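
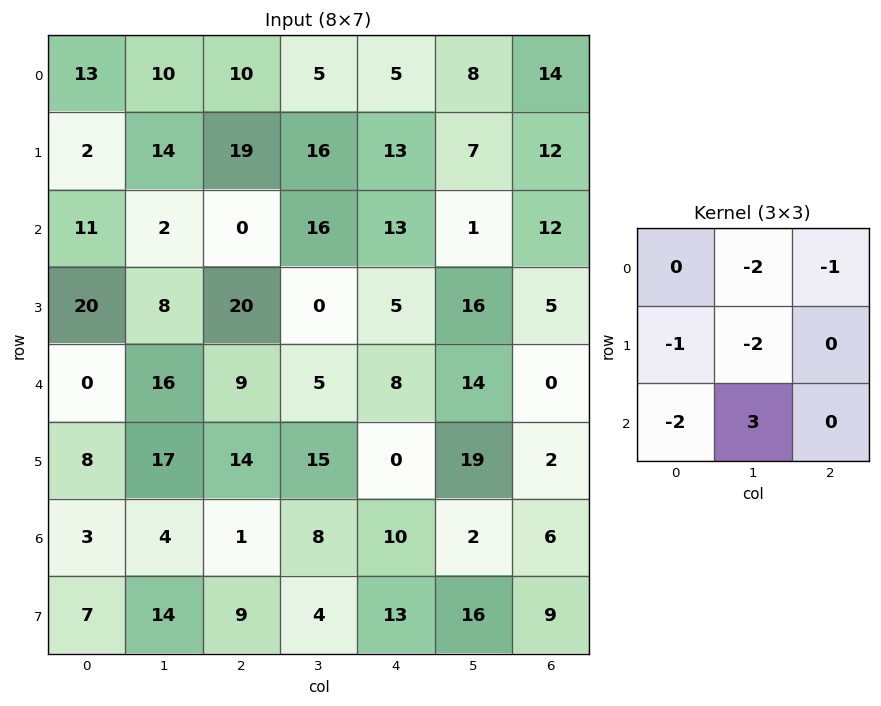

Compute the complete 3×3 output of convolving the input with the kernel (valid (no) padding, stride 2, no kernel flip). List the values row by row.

Output[0,0]: The receptive field on the input at this output position is [13 10 10 / 2 14 19 / 11 2 0]. Elementwise product with the kernel and sum: 10·-2 + 10·-1 + 2·-1 + 14·-2 + 11·-2 + 2·3.
Output[0,1]: The receptive field on the input at this output position is [10 5 5 / 19 16 13 / 0 16 13]. Elementwise product with the kernel and sum: 5·-2 + 5·-1 + 19·-1 + 16·-2 + 0·-2 + 16·3.

-76 -18 -80
8 -68 -25
-77 -40 -80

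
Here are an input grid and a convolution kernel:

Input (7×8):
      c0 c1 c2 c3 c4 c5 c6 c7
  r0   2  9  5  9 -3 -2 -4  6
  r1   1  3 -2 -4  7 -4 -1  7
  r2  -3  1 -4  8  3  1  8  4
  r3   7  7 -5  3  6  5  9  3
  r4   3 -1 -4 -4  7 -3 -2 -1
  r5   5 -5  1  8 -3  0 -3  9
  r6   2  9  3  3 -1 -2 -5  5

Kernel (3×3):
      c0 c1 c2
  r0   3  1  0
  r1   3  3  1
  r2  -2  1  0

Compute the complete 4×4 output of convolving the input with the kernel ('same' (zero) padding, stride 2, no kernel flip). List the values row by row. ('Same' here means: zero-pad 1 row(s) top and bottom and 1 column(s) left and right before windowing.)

16 43 31 -5
0 -13 29 17
20 8 2 5
20 25 25 -19

Output[0,0]: The receptive field on the zero-padded input at this output position is [0 0 0 / 0 2 9 / 0 1 3]. Elementwise product with the kernel and sum: 0·3 + 0·1 + 0·3 + 2·3 + 9·1 + 0·-2 + 1·1.
Output[0,1]: The receptive field on the zero-padded input at this output position is [0 0 0 / 9 5 9 / 3 -2 -4]. Elementwise product with the kernel and sum: 0·3 + 0·1 + 9·3 + 5·3 + 9·1 + 3·-2 + -2·1.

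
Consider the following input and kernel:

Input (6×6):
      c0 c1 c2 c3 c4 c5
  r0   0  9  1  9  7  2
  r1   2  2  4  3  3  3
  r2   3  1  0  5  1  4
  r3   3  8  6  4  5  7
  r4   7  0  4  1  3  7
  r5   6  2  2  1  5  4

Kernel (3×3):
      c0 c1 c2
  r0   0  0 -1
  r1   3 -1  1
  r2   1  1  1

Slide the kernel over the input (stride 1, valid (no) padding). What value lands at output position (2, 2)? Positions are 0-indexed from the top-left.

26

The receptive field on the input at this output position is [0 5 1 / 6 4 5 / 4 1 3]. Elementwise product with the kernel and sum: 1·-1 + 6·3 + 4·-1 + 5·1 + 4·1 + 1·1 + 3·1.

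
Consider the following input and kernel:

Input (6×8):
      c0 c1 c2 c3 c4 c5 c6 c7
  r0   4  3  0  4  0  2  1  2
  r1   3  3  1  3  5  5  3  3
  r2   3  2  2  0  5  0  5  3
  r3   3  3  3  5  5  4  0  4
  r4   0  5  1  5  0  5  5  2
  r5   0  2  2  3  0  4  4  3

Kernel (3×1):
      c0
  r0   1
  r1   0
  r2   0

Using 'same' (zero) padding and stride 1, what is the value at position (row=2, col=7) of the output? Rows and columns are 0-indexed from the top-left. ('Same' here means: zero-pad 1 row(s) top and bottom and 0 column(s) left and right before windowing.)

3

The receptive field on the zero-padded input at this output position is [3 / 3 / 4]. Elementwise product with the kernel and sum: 3·1.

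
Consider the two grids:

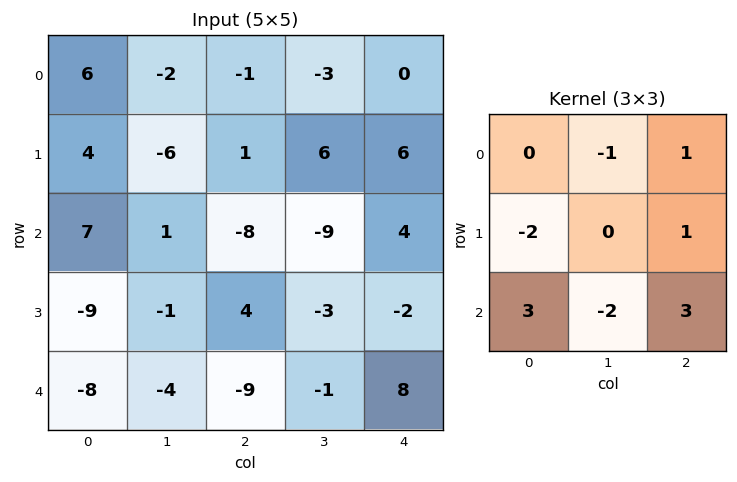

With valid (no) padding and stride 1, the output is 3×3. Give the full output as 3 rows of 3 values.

-11 8 13
-28 -26 32
-30 1 2

Output[0,0]: The receptive field on the input at this output position is [6 -2 -1 / 4 -6 1 / 7 1 -8]. Elementwise product with the kernel and sum: -2·-1 + -1·1 + 4·-2 + 1·1 + 7·3 + 1·-2 + -8·3.
Output[0,1]: The receptive field on the input at this output position is [-2 -1 -3 / -6 1 6 / 1 -8 -9]. Elementwise product with the kernel and sum: -1·-1 + -3·1 + -6·-2 + 6·1 + 1·3 + -8·-2 + -9·3.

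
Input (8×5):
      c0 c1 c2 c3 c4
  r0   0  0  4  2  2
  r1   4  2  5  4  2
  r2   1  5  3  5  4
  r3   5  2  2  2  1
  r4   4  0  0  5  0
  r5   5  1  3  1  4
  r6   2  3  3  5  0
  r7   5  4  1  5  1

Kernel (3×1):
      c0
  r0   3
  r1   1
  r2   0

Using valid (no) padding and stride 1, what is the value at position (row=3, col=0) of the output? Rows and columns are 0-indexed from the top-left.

The receptive field on the input at this output position is [5 / 4 / 5]. Elementwise product with the kernel and sum: 5·3 + 4·1.

19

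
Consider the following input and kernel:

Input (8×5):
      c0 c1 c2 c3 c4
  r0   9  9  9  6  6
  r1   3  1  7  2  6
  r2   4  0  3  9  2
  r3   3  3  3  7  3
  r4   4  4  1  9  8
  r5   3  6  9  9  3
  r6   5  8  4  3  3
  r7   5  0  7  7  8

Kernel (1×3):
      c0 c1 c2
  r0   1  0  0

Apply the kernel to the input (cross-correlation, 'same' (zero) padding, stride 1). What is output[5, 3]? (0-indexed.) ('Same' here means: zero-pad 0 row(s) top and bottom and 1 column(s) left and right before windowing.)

9

The receptive field on the zero-padded input at this output position is [9 9 3]. Elementwise product with the kernel and sum: 9·1.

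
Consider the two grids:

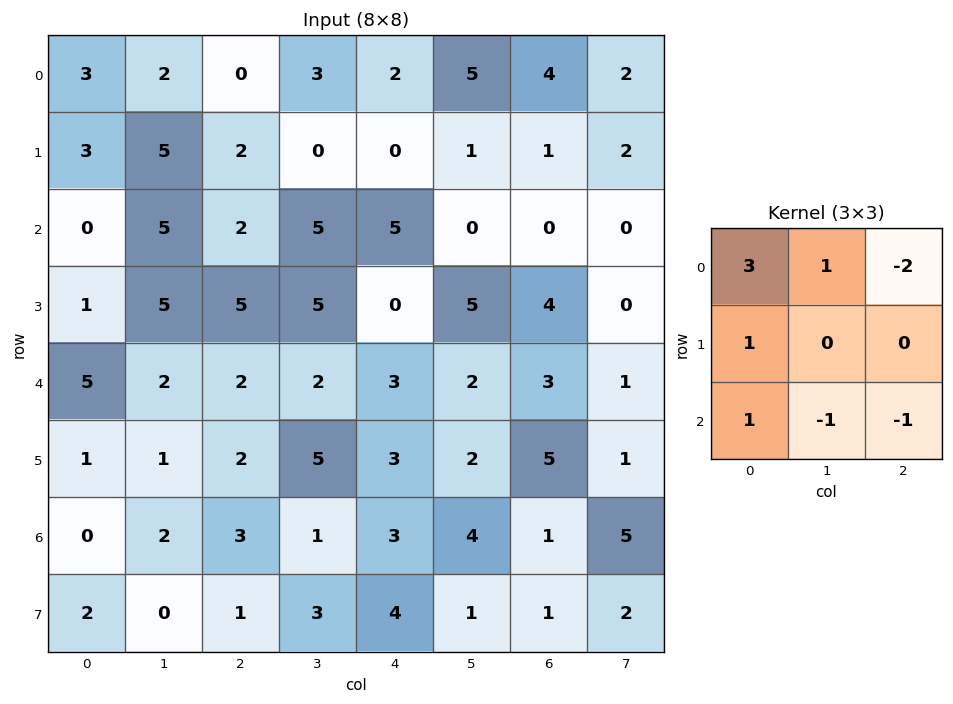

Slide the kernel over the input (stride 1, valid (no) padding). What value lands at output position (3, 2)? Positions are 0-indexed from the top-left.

16

The receptive field on the input at this output position is [5 5 0 / 2 2 3 / 2 5 3]. Elementwise product with the kernel and sum: 5·3 + 5·1 + 0·-2 + 2·1 + 2·1 + 5·-1 + 3·-1.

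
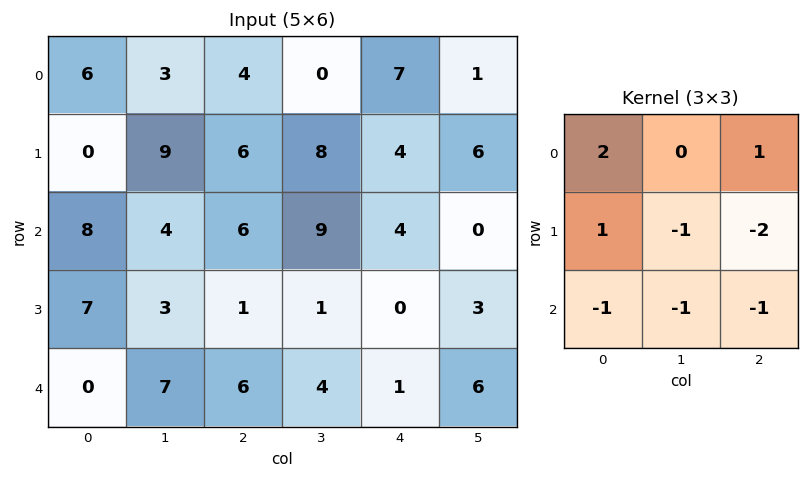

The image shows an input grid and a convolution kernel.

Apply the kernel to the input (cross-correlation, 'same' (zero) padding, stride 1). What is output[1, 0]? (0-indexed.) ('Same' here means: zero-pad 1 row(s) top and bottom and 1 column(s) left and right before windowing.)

The receptive field on the zero-padded input at this output position is [0 6 3 / 0 0 9 / 0 8 4]. Elementwise product with the kernel and sum: 0·2 + 3·1 + 0·1 + 0·-1 + 9·-2 + 0·-1 + 8·-1 + 4·-1.

-27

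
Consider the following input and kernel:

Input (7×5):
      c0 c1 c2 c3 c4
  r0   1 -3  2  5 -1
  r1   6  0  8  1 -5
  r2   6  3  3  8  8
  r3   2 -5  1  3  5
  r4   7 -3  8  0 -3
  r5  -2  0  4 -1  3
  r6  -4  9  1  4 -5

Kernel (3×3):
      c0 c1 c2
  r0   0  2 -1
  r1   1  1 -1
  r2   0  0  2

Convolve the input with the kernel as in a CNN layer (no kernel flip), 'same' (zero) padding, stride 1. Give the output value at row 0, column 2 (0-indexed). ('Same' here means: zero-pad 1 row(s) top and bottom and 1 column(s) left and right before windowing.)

The receptive field on the zero-padded input at this output position is [0 0 0 / -3 2 5 / 0 8 1]. Elementwise product with the kernel and sum: 0·2 + 0·-1 + -3·1 + 2·1 + 5·-1 + 1·2.

-4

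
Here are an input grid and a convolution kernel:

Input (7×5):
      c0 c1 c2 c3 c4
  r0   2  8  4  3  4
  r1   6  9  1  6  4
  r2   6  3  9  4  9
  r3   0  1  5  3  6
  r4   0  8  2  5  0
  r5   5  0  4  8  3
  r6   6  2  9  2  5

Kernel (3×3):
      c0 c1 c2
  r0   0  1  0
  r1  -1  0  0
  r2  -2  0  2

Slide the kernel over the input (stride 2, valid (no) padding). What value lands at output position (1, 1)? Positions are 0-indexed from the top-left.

The receptive field on the input at this output position is [9 4 9 / 5 3 6 / 2 5 0]. Elementwise product with the kernel and sum: 4·1 + 5·-1 + 2·-2 + 0·2.

-5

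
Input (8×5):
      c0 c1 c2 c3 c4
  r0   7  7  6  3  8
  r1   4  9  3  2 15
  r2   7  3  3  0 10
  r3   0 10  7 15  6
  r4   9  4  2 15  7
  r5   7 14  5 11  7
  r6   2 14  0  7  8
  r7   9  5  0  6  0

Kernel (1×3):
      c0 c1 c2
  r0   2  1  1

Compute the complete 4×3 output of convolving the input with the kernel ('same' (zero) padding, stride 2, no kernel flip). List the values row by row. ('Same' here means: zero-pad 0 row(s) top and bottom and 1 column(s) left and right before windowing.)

14 23 14
10 9 10
13 25 37
16 35 22

Output[0,0]: The receptive field on the zero-padded input at this output position is [0 7 7]. Elementwise product with the kernel and sum: 0·2 + 7·1 + 7·1.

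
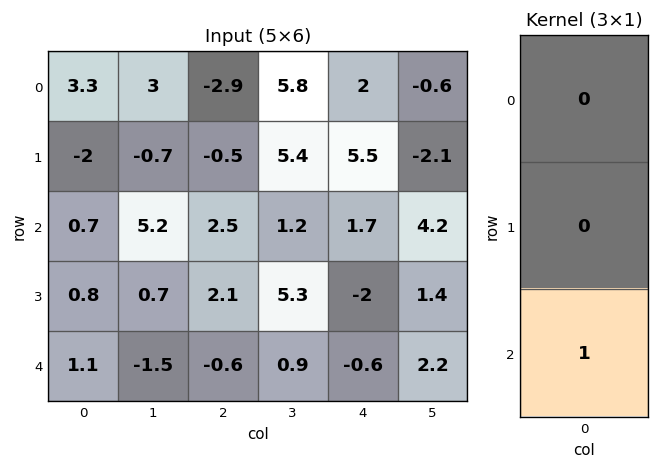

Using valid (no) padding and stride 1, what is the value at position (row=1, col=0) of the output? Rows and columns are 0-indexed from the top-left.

The receptive field on the input at this output position is [-2 / 0.7 / 0.8]. Elementwise product with the kernel and sum: 0.8·1.

0.8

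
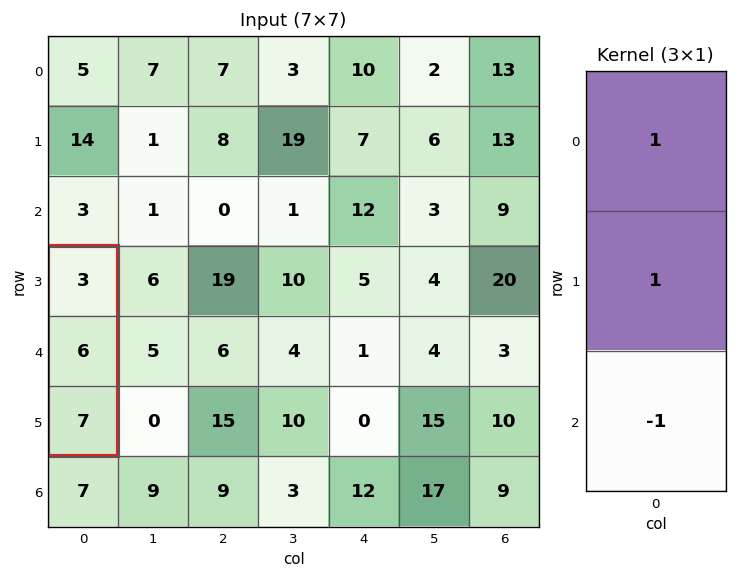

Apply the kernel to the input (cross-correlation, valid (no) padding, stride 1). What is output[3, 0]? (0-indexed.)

The receptive field on the input at this output position is [3 / 6 / 7]. Elementwise product with the kernel and sum: 3·1 + 6·1 + 7·-1.

2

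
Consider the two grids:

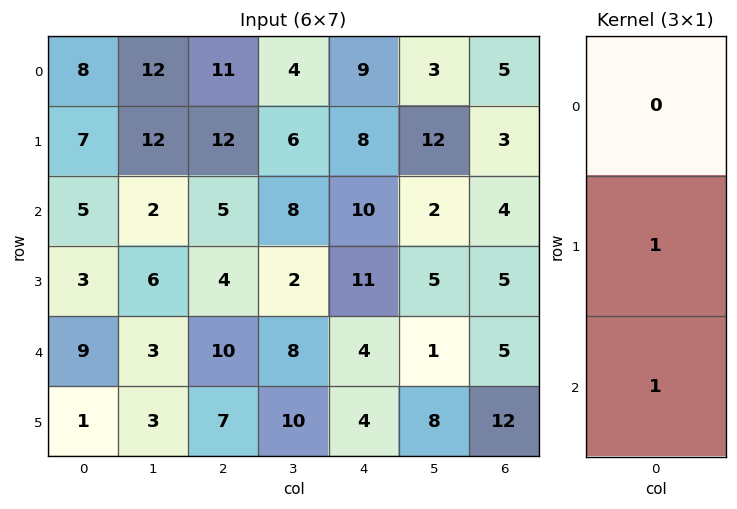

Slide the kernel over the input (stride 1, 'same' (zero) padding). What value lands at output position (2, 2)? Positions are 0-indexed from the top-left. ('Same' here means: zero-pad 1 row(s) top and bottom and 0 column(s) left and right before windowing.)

The receptive field on the zero-padded input at this output position is [12 / 5 / 4]. Elementwise product with the kernel and sum: 5·1 + 4·1.

9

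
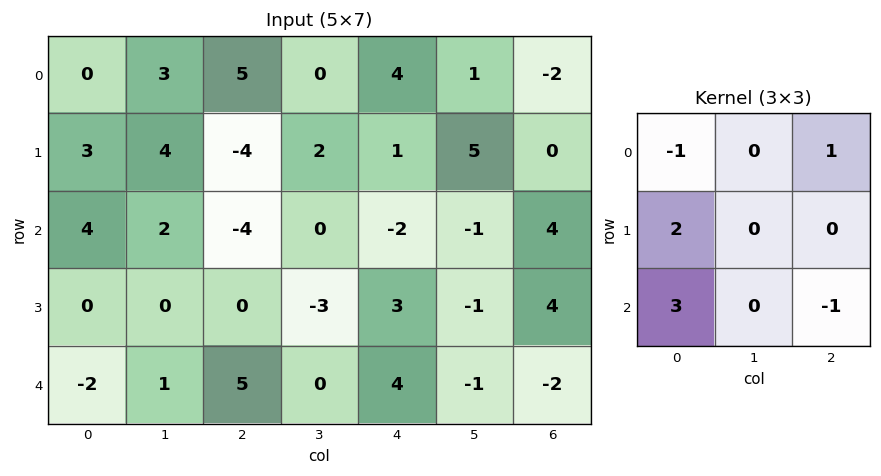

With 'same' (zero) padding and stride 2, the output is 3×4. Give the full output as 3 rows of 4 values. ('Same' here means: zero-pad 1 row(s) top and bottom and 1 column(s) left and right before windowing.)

Output[0,0]: The receptive field on the zero-padded input at this output position is [0 0 0 / 0 0 3 / 0 3 4]. Elementwise product with the kernel and sum: 0·-1 + 0·1 + 0·2 + 0·3 + 4·-1.
Output[0,1]: The receptive field on the zero-padded input at this output position is [0 0 0 / 3 5 0 / 4 -4 2]. Elementwise product with the kernel and sum: 0·-1 + 0·1 + 3·2 + 4·3 + 2·-1.

-4 16 1 17
4 5 -5 -10
0 -1 2 -1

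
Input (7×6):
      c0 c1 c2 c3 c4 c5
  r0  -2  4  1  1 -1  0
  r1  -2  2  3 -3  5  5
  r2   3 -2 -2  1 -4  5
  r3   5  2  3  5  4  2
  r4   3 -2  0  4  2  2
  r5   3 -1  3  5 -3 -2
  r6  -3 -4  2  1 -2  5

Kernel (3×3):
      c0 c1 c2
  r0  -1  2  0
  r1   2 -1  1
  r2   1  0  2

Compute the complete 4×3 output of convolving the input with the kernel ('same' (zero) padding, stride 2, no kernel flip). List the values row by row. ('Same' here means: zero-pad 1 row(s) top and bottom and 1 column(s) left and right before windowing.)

10 4 10
-5 15 33
3 13 12
5 -2 -2

Output[0,0]: The receptive field on the zero-padded input at this output position is [0 0 0 / 0 -2 4 / 0 -2 2]. Elementwise product with the kernel and sum: 0·-1 + 0·2 + 0·2 + -2·-1 + 4·1 + 0·1 + 2·2.
Output[0,1]: The receptive field on the zero-padded input at this output position is [0 0 0 / 4 1 1 / 2 3 -3]. Elementwise product with the kernel and sum: 0·-1 + 0·2 + 4·2 + 1·-1 + 1·1 + 2·1 + -3·2.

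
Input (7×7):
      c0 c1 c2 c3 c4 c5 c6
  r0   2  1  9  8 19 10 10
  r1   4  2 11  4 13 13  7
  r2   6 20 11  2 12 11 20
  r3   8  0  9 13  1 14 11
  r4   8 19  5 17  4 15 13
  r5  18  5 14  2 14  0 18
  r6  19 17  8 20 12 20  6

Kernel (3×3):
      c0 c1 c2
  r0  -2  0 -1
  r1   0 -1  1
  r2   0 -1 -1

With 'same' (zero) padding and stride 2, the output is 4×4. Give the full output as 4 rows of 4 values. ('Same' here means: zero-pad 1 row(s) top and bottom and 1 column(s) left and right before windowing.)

Output[0,0]: The receptive field on the zero-padded input at this output position is [0 0 0 / 0 2 1 / 0 4 2]. Elementwise product with the kernel and sum: 0·-2 + 0·-1 + 2·-1 + 1·1 + 4·-1 + 2·-1.
Output[0,1]: The receptive field on the zero-padded input at this output position is [0 0 0 / 1 9 8 / 2 11 4]. Elementwise product with the kernel and sum: 0·-2 + 0·-1 + 9·-1 + 8·1 + 11·-1 + 4·-1.

-7 -16 -35 -17
4 -39 -37 -57
-12 -17 -43 -59
-7 0 4 -6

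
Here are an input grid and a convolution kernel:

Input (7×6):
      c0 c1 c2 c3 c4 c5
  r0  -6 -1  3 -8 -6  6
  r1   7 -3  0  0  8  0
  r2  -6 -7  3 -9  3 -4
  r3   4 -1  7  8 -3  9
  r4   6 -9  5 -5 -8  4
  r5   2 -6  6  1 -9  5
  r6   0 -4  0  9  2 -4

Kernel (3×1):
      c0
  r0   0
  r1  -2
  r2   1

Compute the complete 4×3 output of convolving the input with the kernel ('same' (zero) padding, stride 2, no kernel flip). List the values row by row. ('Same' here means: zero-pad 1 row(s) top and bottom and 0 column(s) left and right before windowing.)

Output[0,0]: The receptive field on the zero-padded input at this output position is [0 / -6 / 7]. Elementwise product with the kernel and sum: -6·-2 + 7·1.
Output[0,1]: The receptive field on the zero-padded input at this output position is [0 / 3 / 0]. Elementwise product with the kernel and sum: 3·-2 + 0·1.

19 -6 20
16 1 -9
-10 -4 7
0 0 -4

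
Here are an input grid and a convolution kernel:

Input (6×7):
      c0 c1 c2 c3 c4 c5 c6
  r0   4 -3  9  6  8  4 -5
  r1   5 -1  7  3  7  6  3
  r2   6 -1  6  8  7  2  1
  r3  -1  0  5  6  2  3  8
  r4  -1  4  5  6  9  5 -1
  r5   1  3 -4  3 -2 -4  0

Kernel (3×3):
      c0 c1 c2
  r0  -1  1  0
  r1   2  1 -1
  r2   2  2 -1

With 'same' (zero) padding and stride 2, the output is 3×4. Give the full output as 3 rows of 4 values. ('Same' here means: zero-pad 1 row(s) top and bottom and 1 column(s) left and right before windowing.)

18 6 30 21
10 8 38 24
-7 7 18 6

Output[0,0]: The receptive field on the zero-padded input at this output position is [0 0 0 / 0 4 -3 / 0 5 -1]. Elementwise product with the kernel and sum: 0·-1 + 0·1 + 0·2 + 4·1 + -3·-1 + 0·2 + 5·2 + -1·-1.
Output[0,1]: The receptive field on the zero-padded input at this output position is [0 0 0 / -3 9 6 / -1 7 3]. Elementwise product with the kernel and sum: 0·-1 + 0·1 + -3·2 + 9·1 + 6·-1 + -1·2 + 7·2 + 3·-1.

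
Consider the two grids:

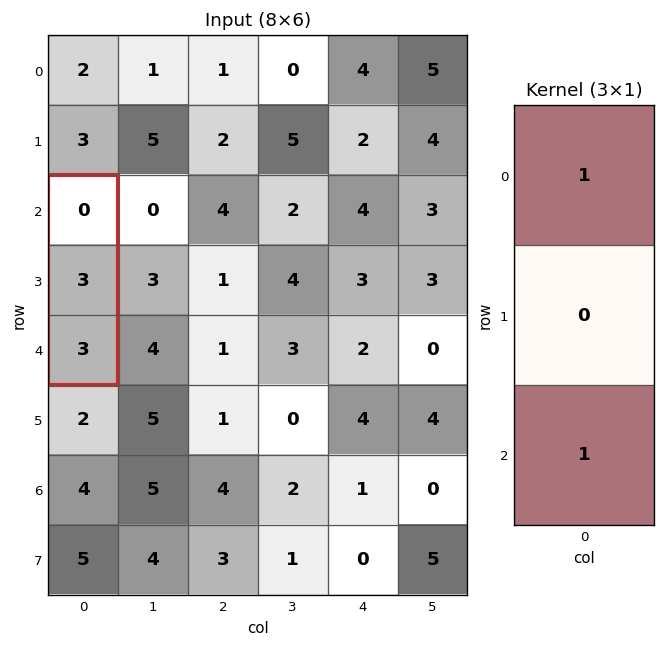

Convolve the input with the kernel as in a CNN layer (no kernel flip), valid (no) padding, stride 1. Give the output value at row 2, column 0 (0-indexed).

The receptive field on the input at this output position is [0 / 3 / 3]. Elementwise product with the kernel and sum: 0·1 + 3·1.

3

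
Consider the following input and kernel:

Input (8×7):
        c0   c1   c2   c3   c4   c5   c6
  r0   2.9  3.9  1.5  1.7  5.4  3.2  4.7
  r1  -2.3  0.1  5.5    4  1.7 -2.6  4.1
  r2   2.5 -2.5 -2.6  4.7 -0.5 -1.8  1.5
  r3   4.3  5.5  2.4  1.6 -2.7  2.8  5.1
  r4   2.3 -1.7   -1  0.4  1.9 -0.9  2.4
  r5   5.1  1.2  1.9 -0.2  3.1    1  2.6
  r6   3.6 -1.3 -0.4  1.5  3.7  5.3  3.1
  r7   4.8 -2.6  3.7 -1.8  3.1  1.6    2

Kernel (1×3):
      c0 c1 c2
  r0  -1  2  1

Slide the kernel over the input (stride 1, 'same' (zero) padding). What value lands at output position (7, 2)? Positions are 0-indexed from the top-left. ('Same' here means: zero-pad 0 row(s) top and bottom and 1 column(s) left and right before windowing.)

The receptive field on the zero-padded input at this output position is [-2.6 3.7 -1.8]. Elementwise product with the kernel and sum: -2.6·-1 + 3.7·2 + -1.8·1.

8.2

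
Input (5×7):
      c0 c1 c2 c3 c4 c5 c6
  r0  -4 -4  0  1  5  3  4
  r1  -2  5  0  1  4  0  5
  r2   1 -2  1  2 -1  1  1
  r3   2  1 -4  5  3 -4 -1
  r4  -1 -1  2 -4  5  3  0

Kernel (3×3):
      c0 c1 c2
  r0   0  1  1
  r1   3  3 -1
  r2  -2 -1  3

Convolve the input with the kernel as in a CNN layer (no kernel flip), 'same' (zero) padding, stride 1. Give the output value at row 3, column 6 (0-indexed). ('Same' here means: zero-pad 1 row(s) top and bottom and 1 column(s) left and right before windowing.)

-20

The receptive field on the zero-padded input at this output position is [1 1 0 / -4 -1 0 / 3 0 0]. Elementwise product with the kernel and sum: 1·1 + 0·1 + -4·3 + -1·3 + 0·-1 + 3·-2 + 0·-1 + 0·3.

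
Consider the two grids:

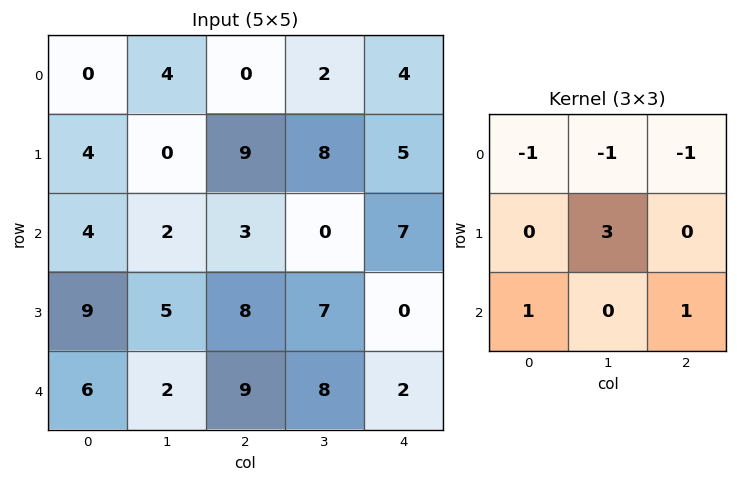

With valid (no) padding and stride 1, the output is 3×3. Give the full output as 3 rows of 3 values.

Output[0,0]: The receptive field on the input at this output position is [0 4 0 / 4 0 9 / 4 2 3]. Elementwise product with the kernel and sum: 0·-1 + 4·-1 + 0·-1 + 0·3 + 4·1 + 3·1.
Output[0,1]: The receptive field on the input at this output position is [4 0 2 / 0 9 8 / 2 3 0]. Elementwise product with the kernel and sum: 4·-1 + 0·-1 + 2·-1 + 9·3 + 2·1 + 0·1.

3 23 28
10 4 -14
21 29 22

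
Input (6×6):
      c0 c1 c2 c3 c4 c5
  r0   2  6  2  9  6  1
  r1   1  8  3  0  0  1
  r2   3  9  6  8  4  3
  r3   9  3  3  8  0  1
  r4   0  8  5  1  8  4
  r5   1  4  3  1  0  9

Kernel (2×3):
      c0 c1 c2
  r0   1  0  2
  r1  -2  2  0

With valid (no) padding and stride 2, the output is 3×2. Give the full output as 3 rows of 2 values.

20 8
3 24
16 17

Output[0,0]: The receptive field on the input at this output position is [2 6 2 / 1 8 3]. Elementwise product with the kernel and sum: 2·1 + 2·2 + 1·-2 + 8·2.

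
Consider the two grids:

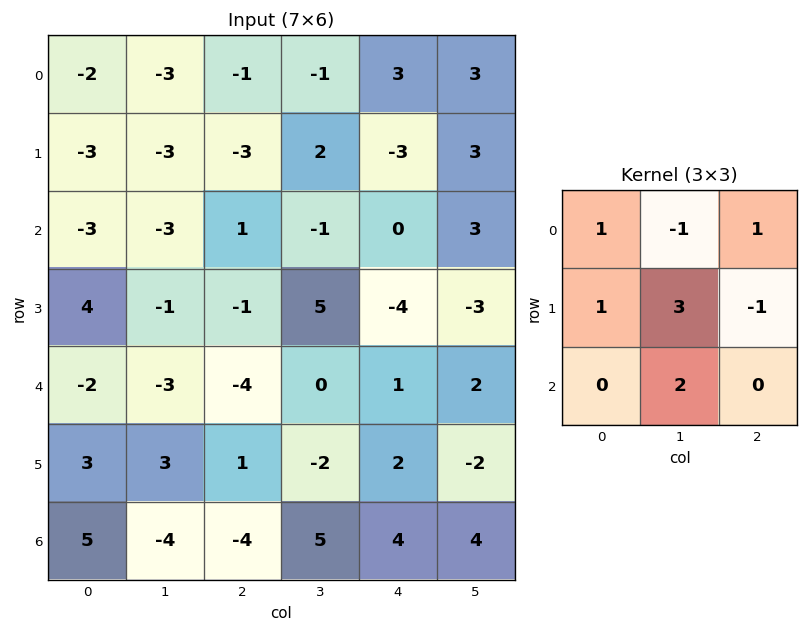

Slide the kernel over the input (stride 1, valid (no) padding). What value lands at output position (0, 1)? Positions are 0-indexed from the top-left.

-15

The receptive field on the input at this output position is [-3 -1 -1 / -3 -3 2 / -3 1 -1]. Elementwise product with the kernel and sum: -3·1 + -1·-1 + -1·1 + -3·1 + -3·3 + 2·-1 + 1·2.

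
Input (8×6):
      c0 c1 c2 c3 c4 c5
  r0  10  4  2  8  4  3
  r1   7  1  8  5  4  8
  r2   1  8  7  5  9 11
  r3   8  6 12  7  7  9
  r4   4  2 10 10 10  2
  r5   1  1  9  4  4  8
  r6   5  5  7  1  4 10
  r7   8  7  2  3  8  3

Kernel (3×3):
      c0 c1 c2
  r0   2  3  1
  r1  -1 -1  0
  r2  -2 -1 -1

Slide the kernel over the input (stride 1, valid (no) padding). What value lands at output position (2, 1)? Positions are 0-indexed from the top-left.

0

The receptive field on the input at this output position is [8 7 5 / 6 12 7 / 2 10 10]. Elementwise product with the kernel and sum: 8·2 + 7·3 + 5·1 + 6·-1 + 12·-1 + 2·-2 + 10·-1 + 10·-1.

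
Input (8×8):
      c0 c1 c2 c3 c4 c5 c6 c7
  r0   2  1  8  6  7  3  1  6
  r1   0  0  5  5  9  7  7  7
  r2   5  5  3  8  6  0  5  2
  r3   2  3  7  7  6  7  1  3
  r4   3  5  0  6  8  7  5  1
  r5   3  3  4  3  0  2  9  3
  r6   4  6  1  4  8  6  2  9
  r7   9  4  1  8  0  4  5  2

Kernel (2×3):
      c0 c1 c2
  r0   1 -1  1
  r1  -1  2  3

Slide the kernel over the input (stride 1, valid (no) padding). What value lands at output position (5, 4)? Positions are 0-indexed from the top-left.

The receptive field on the input at this output position is [0 2 9 / 8 6 2]. Elementwise product with the kernel and sum: 0·1 + 2·-1 + 9·1 + 8·-1 + 6·2 + 2·3.

17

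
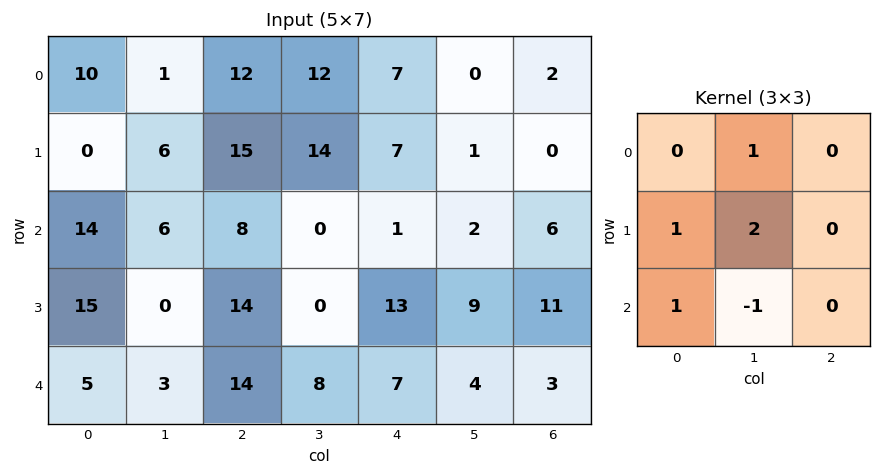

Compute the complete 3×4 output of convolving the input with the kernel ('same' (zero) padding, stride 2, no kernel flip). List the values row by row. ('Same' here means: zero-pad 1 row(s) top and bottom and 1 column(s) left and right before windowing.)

20 16 33 5
13 23 -4 12
25 45 35 21

Output[0,0]: The receptive field on the zero-padded input at this output position is [0 0 0 / 0 10 1 / 0 0 6]. Elementwise product with the kernel and sum: 0·1 + 0·1 + 10·2 + 0·1 + 0·-1.
Output[0,1]: The receptive field on the zero-padded input at this output position is [0 0 0 / 1 12 12 / 6 15 14]. Elementwise product with the kernel and sum: 0·1 + 1·1 + 12·2 + 6·1 + 15·-1.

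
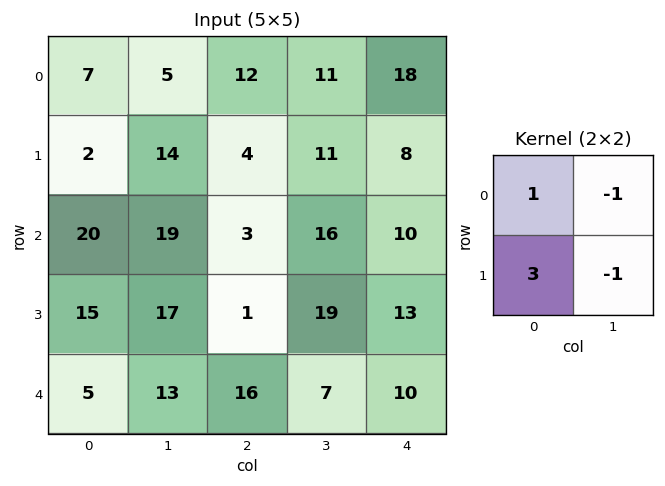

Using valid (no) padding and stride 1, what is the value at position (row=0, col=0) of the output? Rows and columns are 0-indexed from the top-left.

The receptive field on the input at this output position is [7 5 / 2 14]. Elementwise product with the kernel and sum: 7·1 + 5·-1 + 2·3 + 14·-1.

-6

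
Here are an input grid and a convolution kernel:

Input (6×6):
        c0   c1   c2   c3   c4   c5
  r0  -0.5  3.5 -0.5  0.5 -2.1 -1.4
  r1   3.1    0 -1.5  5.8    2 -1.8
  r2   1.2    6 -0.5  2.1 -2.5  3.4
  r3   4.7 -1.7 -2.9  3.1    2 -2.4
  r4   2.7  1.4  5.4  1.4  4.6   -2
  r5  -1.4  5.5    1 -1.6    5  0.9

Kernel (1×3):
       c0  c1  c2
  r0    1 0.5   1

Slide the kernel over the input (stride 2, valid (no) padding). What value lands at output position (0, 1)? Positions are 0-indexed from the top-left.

-2.35

The receptive field on the input at this output position is [-0.5 0.5 -2.1]. Elementwise product with the kernel and sum: -0.5·1 + 0.5·0.5 + -2.1·1.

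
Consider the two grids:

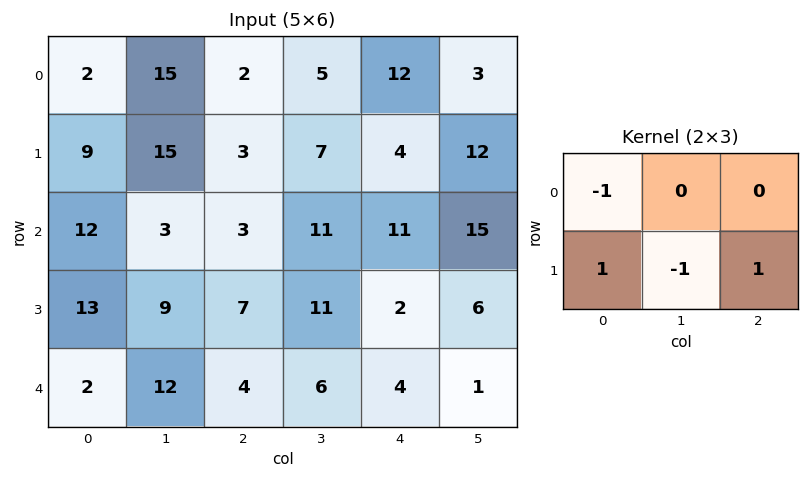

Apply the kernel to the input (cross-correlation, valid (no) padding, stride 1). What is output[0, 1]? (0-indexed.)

The receptive field on the input at this output position is [15 2 5 / 15 3 7]. Elementwise product with the kernel and sum: 15·-1 + 15·1 + 3·-1 + 7·1.

4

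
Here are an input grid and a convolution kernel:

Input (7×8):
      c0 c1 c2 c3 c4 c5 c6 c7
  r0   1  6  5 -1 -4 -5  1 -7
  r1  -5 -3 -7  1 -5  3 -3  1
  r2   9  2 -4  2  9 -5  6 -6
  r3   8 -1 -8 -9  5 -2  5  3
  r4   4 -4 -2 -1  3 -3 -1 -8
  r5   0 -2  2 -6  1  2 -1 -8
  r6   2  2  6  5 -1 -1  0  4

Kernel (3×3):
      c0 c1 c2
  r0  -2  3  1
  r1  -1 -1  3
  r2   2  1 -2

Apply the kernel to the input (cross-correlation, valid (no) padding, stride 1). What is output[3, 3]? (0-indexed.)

5

The receptive field on the input at this output position is [-9 5 -2 / -1 3 -3 / -6 1 2]. Elementwise product with the kernel and sum: -9·-2 + 5·3 + -2·1 + -1·-1 + 3·-1 + -3·3 + -6·2 + 1·1 + 2·-2.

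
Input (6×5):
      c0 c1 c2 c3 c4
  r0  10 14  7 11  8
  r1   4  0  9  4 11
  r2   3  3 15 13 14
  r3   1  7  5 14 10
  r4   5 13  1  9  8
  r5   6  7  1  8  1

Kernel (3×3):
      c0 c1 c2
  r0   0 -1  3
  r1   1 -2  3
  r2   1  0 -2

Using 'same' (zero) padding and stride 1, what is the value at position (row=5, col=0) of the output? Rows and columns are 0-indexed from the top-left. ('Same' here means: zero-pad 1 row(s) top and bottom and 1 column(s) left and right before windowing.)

43

The receptive field on the zero-padded input at this output position is [0 5 13 / 0 6 7 / 0 0 0]. Elementwise product with the kernel and sum: 5·-1 + 13·3 + 0·1 + 6·-2 + 7·3 + 0·1 + 0·-2.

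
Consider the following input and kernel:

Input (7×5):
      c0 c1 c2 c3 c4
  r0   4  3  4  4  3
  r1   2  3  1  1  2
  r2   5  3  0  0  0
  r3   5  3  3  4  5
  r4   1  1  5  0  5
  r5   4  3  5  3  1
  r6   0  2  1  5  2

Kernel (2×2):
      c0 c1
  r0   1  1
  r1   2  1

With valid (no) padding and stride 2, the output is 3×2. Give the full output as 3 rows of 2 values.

Output[0,0]: The receptive field on the input at this output position is [4 3 / 2 3]. Elementwise product with the kernel and sum: 4·1 + 3·1 + 2·2 + 3·1.
Output[0,1]: The receptive field on the input at this output position is [4 4 / 1 1]. Elementwise product with the kernel and sum: 4·1 + 4·1 + 1·2 + 1·1.

14 11
21 10
13 18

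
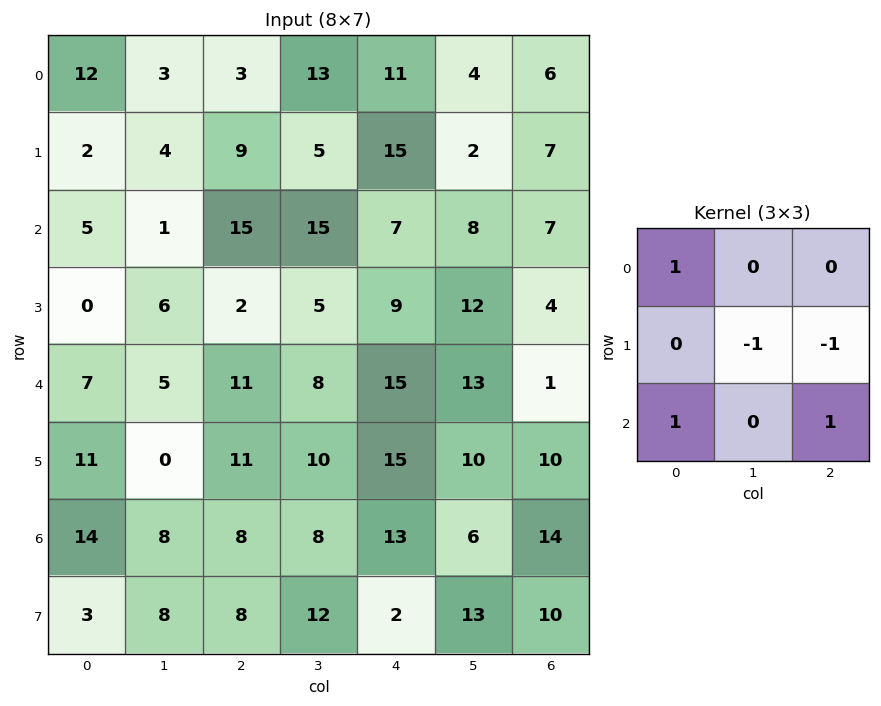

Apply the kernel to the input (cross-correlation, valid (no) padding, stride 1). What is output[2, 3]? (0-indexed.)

The receptive field on the input at this output position is [15 7 8 / 5 9 12 / 8 15 13]. Elementwise product with the kernel and sum: 15·1 + 9·-1 + 12·-1 + 8·1 + 13·1.

15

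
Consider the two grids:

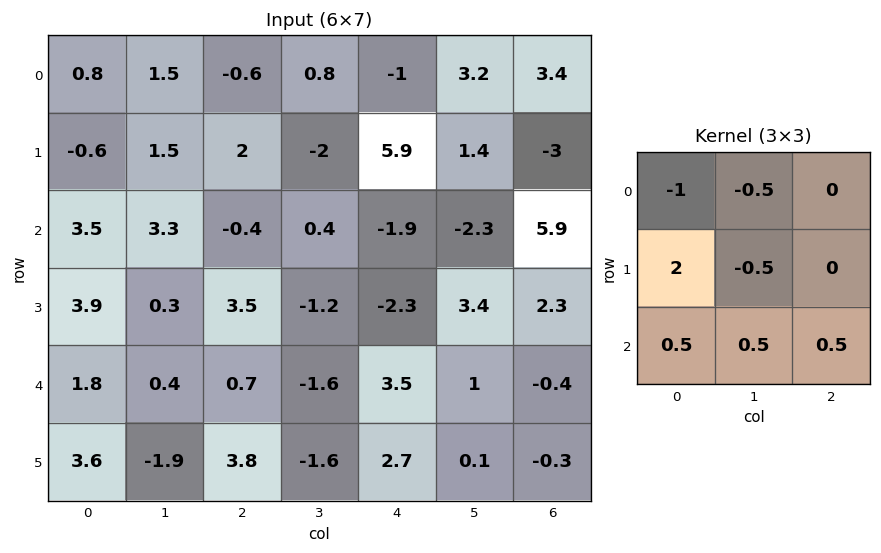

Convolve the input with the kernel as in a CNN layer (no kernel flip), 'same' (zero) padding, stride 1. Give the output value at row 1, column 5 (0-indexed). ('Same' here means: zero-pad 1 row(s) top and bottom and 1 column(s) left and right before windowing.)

The receptive field on the zero-padded input at this output position is [-1 3.2 3.4 / 5.9 1.4 -3 / -1.9 -2.3 5.9]. Elementwise product with the kernel and sum: -1·-1 + 3.2·-0.5 + 5.9·2 + 1.4·-0.5 + -1.9·0.5 + -2.3·0.5 + 5.9·0.5.

11.35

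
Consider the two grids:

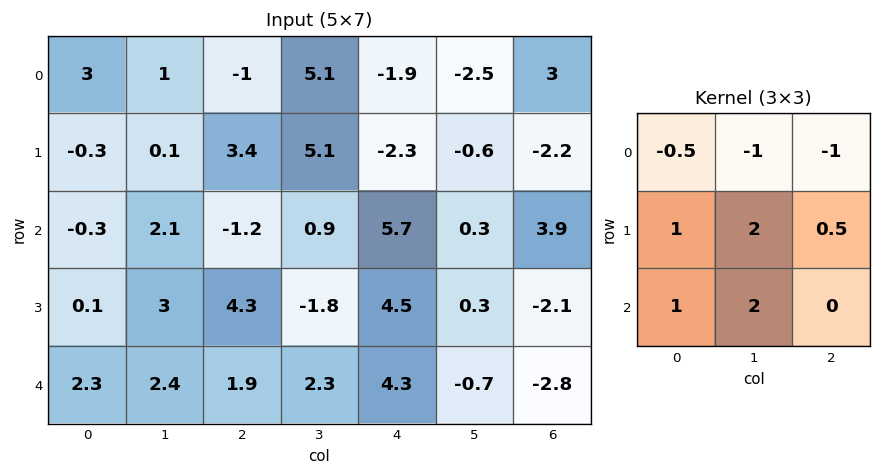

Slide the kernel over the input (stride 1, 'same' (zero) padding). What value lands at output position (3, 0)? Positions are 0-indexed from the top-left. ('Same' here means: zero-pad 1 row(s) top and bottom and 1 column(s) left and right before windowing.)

The receptive field on the zero-padded input at this output position is [0 -0.3 2.1 / 0 0.1 3 / 0 2.3 2.4]. Elementwise product with the kernel and sum: 0·-0.5 + -0.3·-1 + 2.1·-1 + 0·1 + 0.1·2 + 3·0.5 + 0·1 + 2.3·2.

4.5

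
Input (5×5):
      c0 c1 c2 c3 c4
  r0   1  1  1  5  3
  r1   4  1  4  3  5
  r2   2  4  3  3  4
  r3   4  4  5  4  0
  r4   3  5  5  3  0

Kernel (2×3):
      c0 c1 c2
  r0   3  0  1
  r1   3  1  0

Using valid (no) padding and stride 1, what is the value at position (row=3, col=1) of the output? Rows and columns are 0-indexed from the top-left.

36

The receptive field on the input at this output position is [4 5 4 / 5 5 3]. Elementwise product with the kernel and sum: 4·3 + 4·1 + 5·3 + 5·1.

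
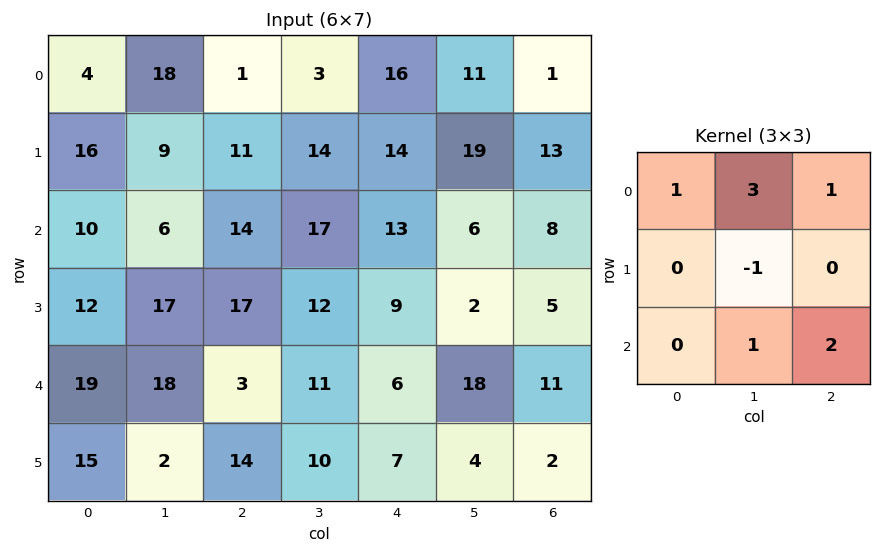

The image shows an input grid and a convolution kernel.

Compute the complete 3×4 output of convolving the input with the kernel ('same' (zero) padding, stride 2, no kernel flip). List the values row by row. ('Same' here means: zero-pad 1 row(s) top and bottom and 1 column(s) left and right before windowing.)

30 38 36 12
93 83 75 55
53 111 50 8

Output[0,0]: The receptive field on the zero-padded input at this output position is [0 0 0 / 0 4 18 / 0 16 9]. Elementwise product with the kernel and sum: 0·1 + 0·3 + 0·1 + 4·-1 + 16·1 + 9·2.
Output[0,1]: The receptive field on the zero-padded input at this output position is [0 0 0 / 18 1 3 / 9 11 14]. Elementwise product with the kernel and sum: 0·1 + 0·3 + 0·1 + 1·-1 + 11·1 + 14·2.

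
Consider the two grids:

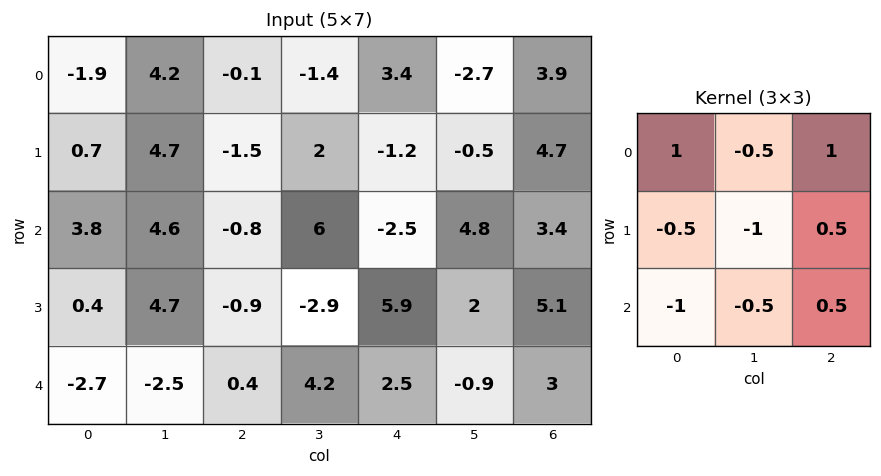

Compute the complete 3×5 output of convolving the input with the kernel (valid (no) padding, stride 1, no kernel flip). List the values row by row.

-16.4 1.8 -1.3 -8.2 13.9
-13.25 3.25 -5.25 4.95 -2.45
-0.5 12.5 -1.25 2.7 -4.45

Output[0,0]: The receptive field on the input at this output position is [-1.9 4.2 -0.1 / 0.7 4.7 -1.5 / 3.8 4.6 -0.8]. Elementwise product with the kernel and sum: -1.9·1 + 4.2·-0.5 + -0.1·1 + 0.7·-0.5 + 4.7·-1 + -1.5·0.5 + 3.8·-1 + 4.6·-0.5 + -0.8·0.5.
Output[0,1]: The receptive field on the input at this output position is [4.2 -0.1 -1.4 / 4.7 -1.5 2 / 4.6 -0.8 6]. Elementwise product with the kernel and sum: 4.2·1 + -0.1·-0.5 + -1.4·1 + 4.7·-0.5 + -1.5·-1 + 2·0.5 + 4.6·-1 + -0.8·-0.5 + 6·0.5.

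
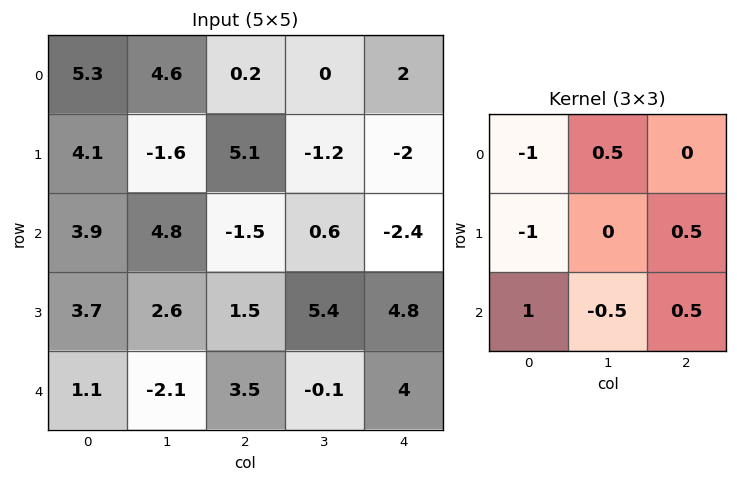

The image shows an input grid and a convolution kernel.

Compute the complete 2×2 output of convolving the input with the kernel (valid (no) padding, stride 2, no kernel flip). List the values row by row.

-3.8 -9.3
-0.55 8.25

Output[0,0]: The receptive field on the input at this output position is [5.3 4.6 0.2 / 4.1 -1.6 5.1 / 3.9 4.8 -1.5]. Elementwise product with the kernel and sum: 5.3·-1 + 4.6·0.5 + 4.1·-1 + 5.1·0.5 + 3.9·1 + 4.8·-0.5 + -1.5·0.5.
Output[0,1]: The receptive field on the input at this output position is [0.2 0 2 / 5.1 -1.2 -2 / -1.5 0.6 -2.4]. Elementwise product with the kernel and sum: 0.2·-1 + 0·0.5 + 5.1·-1 + -2·0.5 + -1.5·1 + 0.6·-0.5 + -2.4·0.5.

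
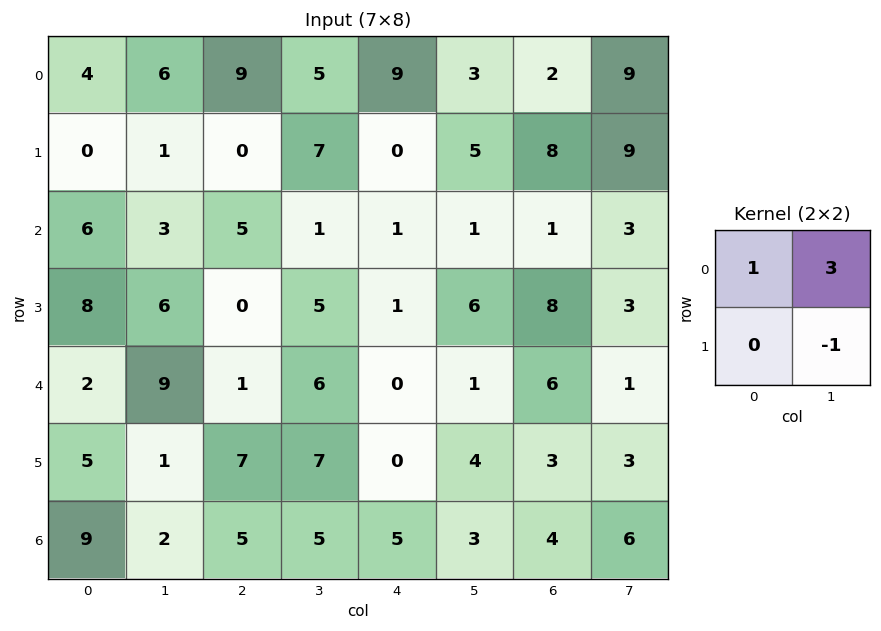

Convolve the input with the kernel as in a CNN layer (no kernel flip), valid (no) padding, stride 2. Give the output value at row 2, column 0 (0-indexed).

The receptive field on the input at this output position is [2 9 / 5 1]. Elementwise product with the kernel and sum: 2·1 + 9·3 + 1·-1.

28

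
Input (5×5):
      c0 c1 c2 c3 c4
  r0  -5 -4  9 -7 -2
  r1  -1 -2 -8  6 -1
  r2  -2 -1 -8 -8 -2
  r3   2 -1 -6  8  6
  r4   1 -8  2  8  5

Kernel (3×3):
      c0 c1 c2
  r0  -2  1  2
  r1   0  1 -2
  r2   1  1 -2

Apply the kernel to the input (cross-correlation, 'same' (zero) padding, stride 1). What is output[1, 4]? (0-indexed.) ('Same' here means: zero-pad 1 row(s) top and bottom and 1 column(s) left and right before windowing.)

1

The receptive field on the zero-padded input at this output position is [-7 -2 0 / 6 -1 0 / -8 -2 0]. Elementwise product with the kernel and sum: -7·-2 + -2·1 + 0·2 + -1·1 + 0·-2 + -8·1 + -2·1 + 0·-2.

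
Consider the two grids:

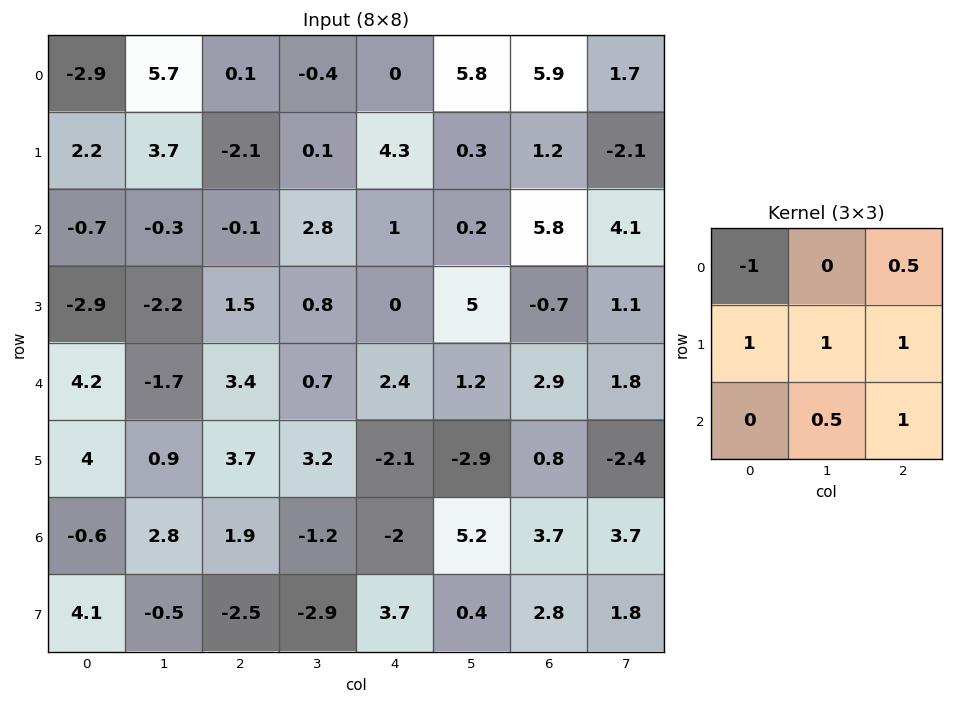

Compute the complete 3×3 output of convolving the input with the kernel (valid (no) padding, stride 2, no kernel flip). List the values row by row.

Output[0,0]: The receptive field on the input at this output position is [-2.9 5.7 0.1 / 2.2 3.7 -2.1 / -0.7 -0.3 -0.1]. Elementwise product with the kernel and sum: -2.9·-1 + 0.1·0.5 + 2.2·1 + 3.7·1 + -2.1·1 + -0.3·0.5 + -0.1·1.

6.5 4.6 14.65
-0.4 5.65 9.7
9.4 0 1.15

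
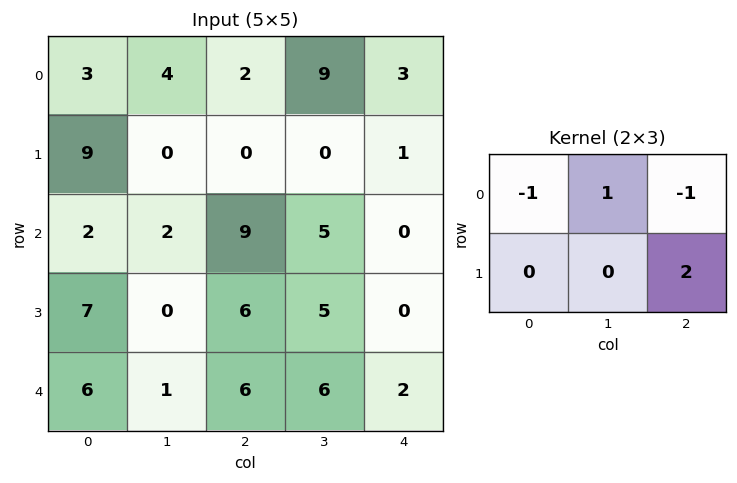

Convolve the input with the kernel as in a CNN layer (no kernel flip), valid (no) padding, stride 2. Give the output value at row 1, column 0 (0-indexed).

3

The receptive field on the input at this output position is [2 2 9 / 7 0 6]. Elementwise product with the kernel and sum: 2·-1 + 2·1 + 9·-1 + 6·2.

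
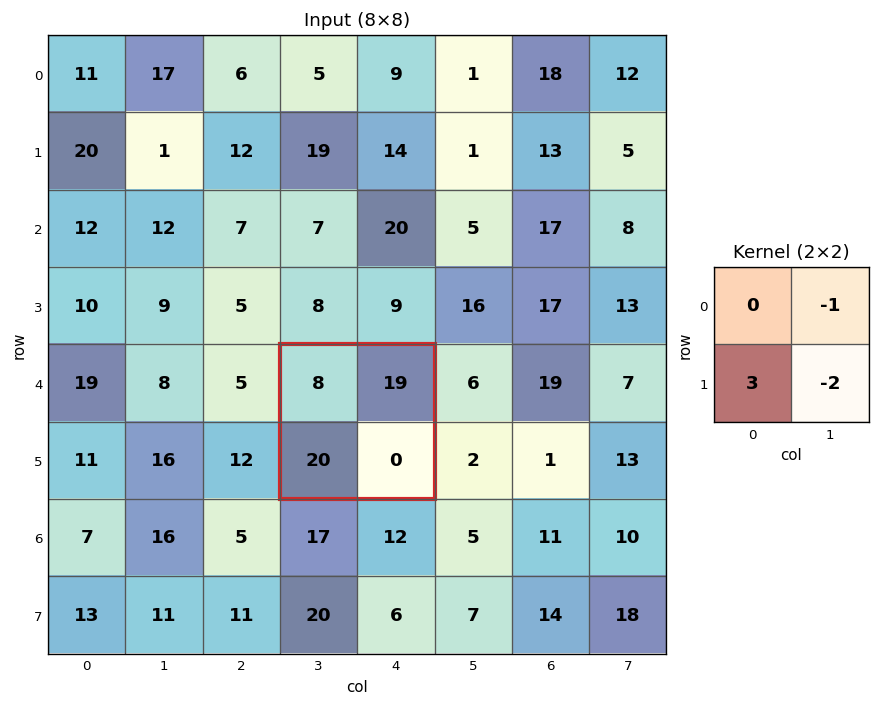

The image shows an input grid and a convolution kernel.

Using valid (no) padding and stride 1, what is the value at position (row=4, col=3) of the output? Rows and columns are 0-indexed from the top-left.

The receptive field on the input at this output position is [8 19 / 20 0]. Elementwise product with the kernel and sum: 19·-1 + 20·3 + 0·-2.

41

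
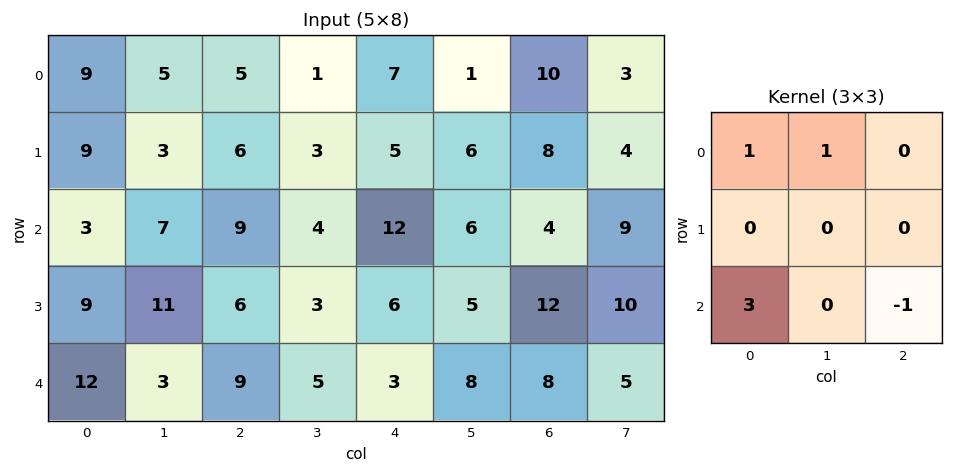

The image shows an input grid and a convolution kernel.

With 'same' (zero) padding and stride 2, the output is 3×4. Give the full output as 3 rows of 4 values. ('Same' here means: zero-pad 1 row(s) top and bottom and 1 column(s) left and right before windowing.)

Output[0,0]: The receptive field on the zero-padded input at this output position is [0 0 0 / 0 9 5 / 0 9 3]. Elementwise product with the kernel and sum: 0·1 + 0·1 + 0·3 + 3·-1.

-3 6 3 14
-2 39 12 19
9 17 9 17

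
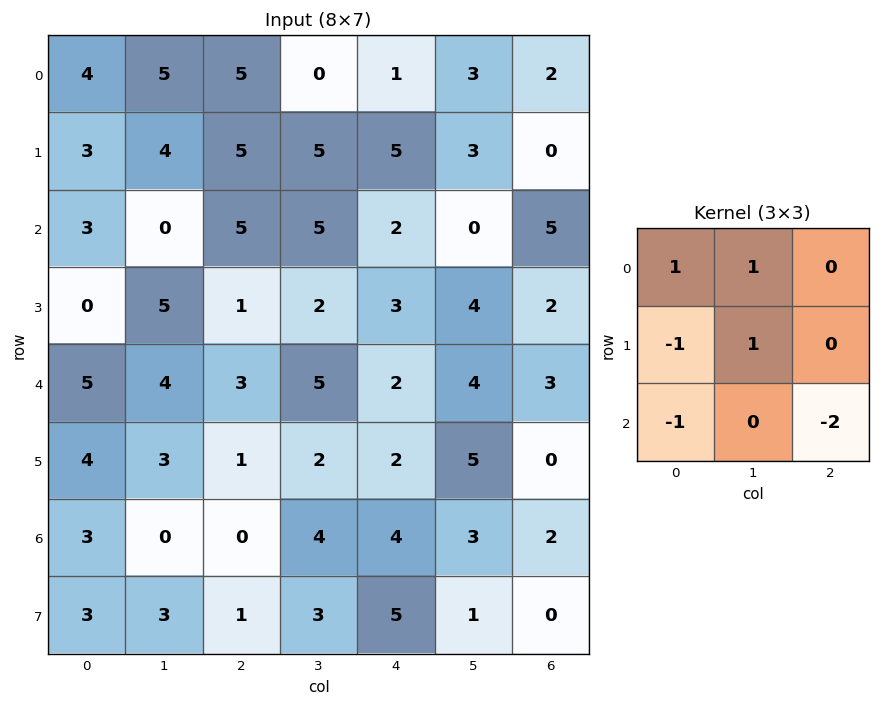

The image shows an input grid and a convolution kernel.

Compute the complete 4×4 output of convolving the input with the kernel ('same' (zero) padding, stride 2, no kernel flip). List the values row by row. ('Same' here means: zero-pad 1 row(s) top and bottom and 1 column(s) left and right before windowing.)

Output[0,0]: The receptive field on the zero-padded input at this output position is [0 0 0 / 0 4 5 / 0 3 4]. Elementwise product with the kernel and sum: 0·1 + 0·1 + 0·-1 + 4·1 + 0·-1 + 4·-2.

-4 -14 -10 -4
-4 5 -3 4
-1 -2 -10 0
1 -5 -1 3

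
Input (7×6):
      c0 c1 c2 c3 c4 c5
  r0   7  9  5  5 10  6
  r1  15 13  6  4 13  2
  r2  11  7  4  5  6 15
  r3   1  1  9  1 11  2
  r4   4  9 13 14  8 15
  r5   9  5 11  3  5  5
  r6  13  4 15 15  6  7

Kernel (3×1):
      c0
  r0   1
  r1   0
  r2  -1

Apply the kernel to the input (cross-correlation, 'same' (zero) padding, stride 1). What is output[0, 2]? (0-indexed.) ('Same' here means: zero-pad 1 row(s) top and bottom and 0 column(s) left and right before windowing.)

-6

The receptive field on the zero-padded input at this output position is [0 / 5 / 6]. Elementwise product with the kernel and sum: 0·1 + 6·-1.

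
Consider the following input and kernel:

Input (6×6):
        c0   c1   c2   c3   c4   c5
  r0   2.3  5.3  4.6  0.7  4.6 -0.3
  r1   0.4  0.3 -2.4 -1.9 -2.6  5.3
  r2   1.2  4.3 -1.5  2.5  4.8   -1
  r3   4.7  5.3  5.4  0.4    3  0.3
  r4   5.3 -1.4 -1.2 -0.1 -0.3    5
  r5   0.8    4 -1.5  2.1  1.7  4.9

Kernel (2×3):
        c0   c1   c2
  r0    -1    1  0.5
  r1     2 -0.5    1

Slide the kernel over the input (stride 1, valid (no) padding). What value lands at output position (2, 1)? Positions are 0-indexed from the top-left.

The receptive field on the input at this output position is [4.3 -1.5 2.5 / 5.3 5.4 0.4]. Elementwise product with the kernel and sum: 4.3·-1 + -1.5·1 + 2.5·0.5 + 5.3·2 + 5.4·-0.5 + 0.4·1.

3.75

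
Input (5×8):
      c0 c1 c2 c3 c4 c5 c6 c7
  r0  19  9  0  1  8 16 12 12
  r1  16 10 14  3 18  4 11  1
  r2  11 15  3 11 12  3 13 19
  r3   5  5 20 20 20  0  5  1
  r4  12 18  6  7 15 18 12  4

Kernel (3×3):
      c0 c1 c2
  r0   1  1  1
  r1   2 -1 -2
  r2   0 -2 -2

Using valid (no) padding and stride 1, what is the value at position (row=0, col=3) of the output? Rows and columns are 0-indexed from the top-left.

-25

The receptive field on the input at this output position is [1 8 16 / 3 18 4 / 11 12 3]. Elementwise product with the kernel and sum: 1·1 + 8·1 + 16·1 + 3·2 + 18·-1 + 4·-2 + 12·-2 + 3·-2.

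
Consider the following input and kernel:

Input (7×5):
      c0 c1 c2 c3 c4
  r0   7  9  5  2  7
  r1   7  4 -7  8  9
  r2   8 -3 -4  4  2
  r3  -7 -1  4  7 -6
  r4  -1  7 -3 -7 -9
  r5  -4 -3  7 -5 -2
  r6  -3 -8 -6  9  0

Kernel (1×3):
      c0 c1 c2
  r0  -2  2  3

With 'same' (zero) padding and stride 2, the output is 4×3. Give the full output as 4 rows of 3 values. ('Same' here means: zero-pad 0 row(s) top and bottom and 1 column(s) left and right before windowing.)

41 -2 10
7 10 -4
19 -41 -4
-30 31 -18

Output[0,0]: The receptive field on the zero-padded input at this output position is [0 7 9]. Elementwise product with the kernel and sum: 0·-2 + 7·2 + 9·3.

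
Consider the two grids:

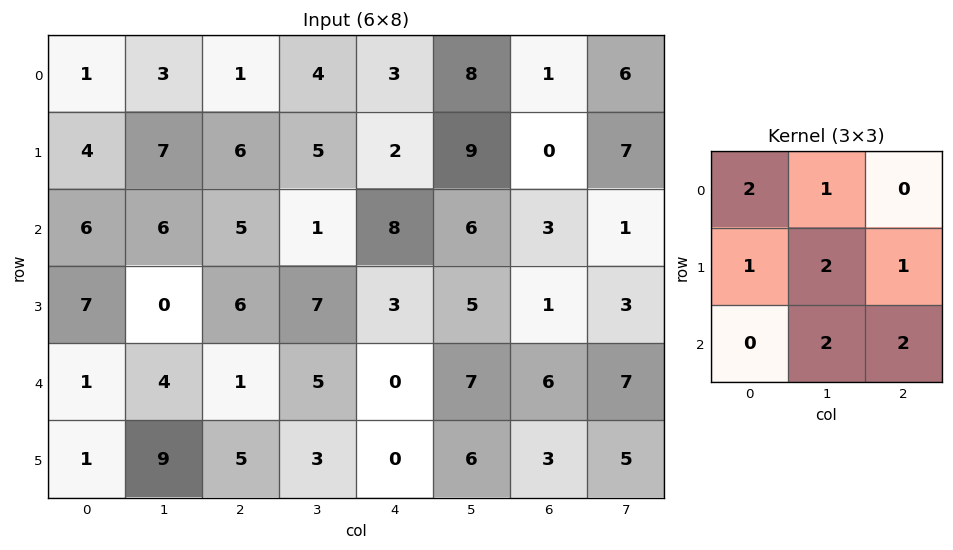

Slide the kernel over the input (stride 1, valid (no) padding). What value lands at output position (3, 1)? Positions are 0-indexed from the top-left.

33

The receptive field on the input at this output position is [0 6 7 / 4 1 5 / 9 5 3]. Elementwise product with the kernel and sum: 0·2 + 6·1 + 4·1 + 1·2 + 5·1 + 5·2 + 3·2.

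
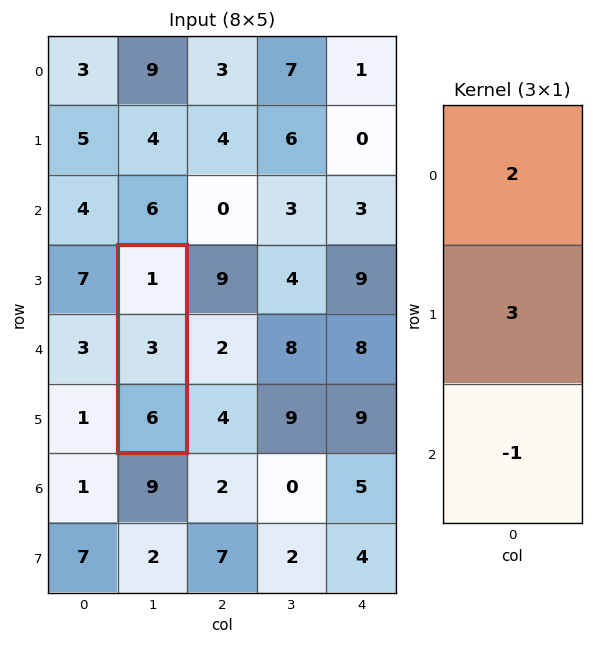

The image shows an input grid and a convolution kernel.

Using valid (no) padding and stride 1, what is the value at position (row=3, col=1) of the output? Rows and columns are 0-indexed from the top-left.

The receptive field on the input at this output position is [1 / 3 / 6]. Elementwise product with the kernel and sum: 1·2 + 3·3 + 6·-1.

5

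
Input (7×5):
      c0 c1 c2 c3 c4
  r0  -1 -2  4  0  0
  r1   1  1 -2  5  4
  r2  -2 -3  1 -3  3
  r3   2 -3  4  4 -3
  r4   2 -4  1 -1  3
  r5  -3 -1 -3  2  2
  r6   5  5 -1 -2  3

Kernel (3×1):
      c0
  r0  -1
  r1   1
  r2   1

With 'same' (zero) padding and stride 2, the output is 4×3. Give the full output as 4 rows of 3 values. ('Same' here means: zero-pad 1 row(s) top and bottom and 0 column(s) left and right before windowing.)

0 2 4
-1 7 -4
-3 -6 8
8 2 1

Output[0,0]: The receptive field on the zero-padded input at this output position is [0 / -1 / 1]. Elementwise product with the kernel and sum: 0·-1 + -1·1 + 1·1.
Output[0,1]: The receptive field on the zero-padded input at this output position is [0 / 4 / -2]. Elementwise product with the kernel and sum: 0·-1 + 4·1 + -2·1.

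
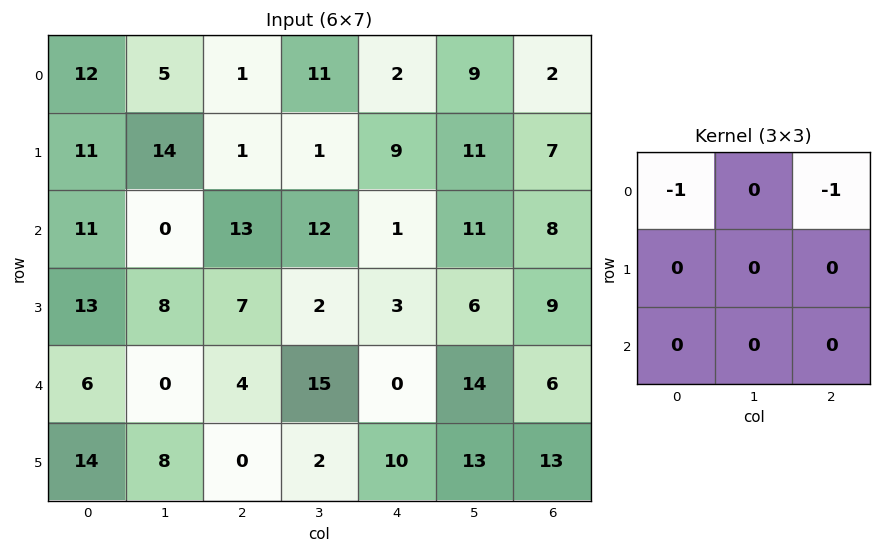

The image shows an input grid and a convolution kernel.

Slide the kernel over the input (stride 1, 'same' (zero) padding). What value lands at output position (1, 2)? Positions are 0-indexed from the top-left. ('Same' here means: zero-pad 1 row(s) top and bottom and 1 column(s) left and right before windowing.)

The receptive field on the zero-padded input at this output position is [5 1 11 / 14 1 1 / 0 13 12]. Elementwise product with the kernel and sum: 5·-1 + 11·-1.

-16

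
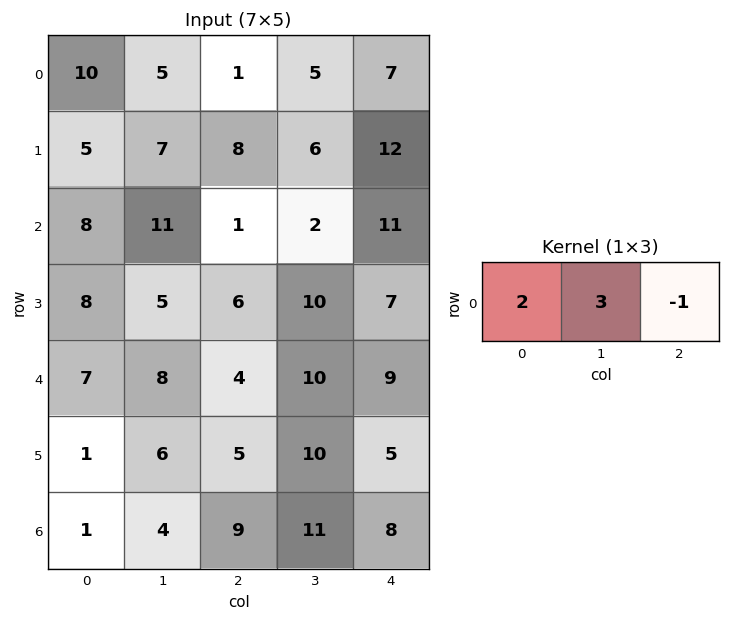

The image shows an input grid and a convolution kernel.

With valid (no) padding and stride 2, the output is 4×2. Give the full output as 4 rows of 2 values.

34 10
48 -3
34 29
5 43

Output[0,0]: The receptive field on the input at this output position is [10 5 1]. Elementwise product with the kernel and sum: 10·2 + 5·3 + 1·-1.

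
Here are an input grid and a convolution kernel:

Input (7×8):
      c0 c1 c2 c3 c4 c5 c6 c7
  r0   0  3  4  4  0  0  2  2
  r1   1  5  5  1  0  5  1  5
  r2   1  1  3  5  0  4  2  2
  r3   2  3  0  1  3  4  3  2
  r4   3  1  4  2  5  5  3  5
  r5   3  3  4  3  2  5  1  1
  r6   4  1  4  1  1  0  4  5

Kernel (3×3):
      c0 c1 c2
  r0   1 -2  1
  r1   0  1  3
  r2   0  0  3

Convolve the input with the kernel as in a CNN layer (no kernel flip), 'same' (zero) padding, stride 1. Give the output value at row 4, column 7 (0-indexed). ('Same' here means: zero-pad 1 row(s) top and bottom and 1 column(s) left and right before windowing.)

4

The receptive field on the zero-padded input at this output position is [3 2 0 / 3 5 0 / 1 1 0]. Elementwise product with the kernel and sum: 3·1 + 2·-2 + 0·1 + 5·1 + 0·3 + 0·3.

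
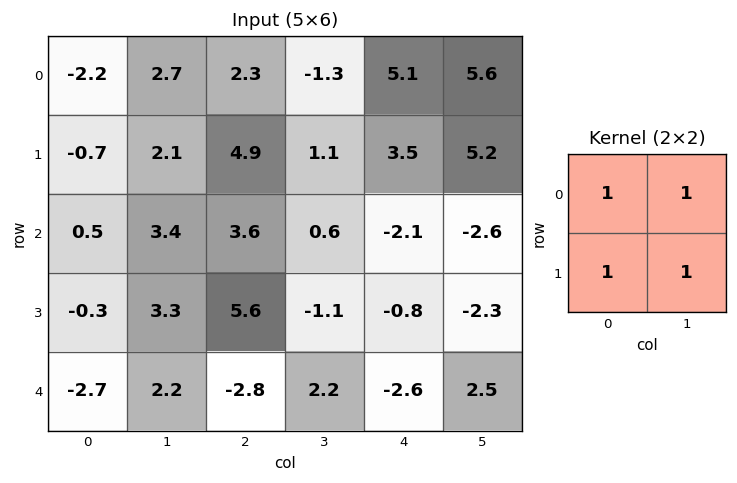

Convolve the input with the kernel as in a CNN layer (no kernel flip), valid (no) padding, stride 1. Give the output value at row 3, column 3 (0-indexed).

-2.3

The receptive field on the input at this output position is [-1.1 -0.8 / 2.2 -2.6]. Elementwise product with the kernel and sum: -1.1·1 + -0.8·1 + 2.2·1 + -2.6·1.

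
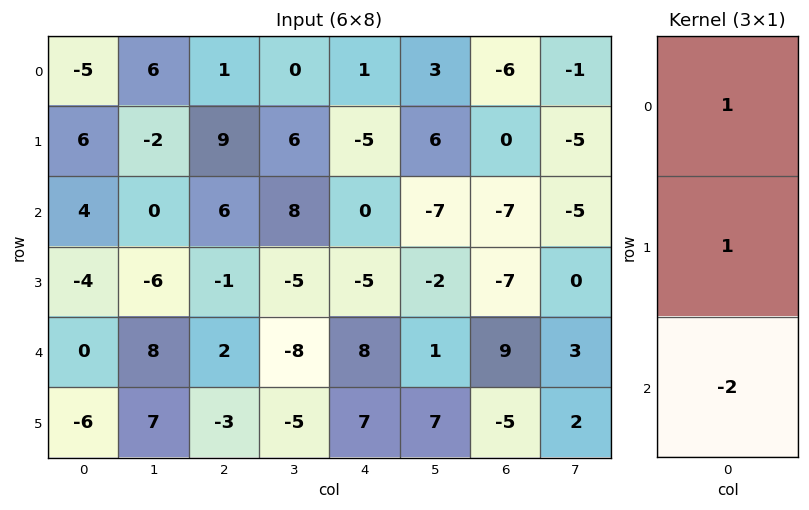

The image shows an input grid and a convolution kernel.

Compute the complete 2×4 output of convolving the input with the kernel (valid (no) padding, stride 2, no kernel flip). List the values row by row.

-7 -2 -4 8
0 1 -21 -32

Output[0,0]: The receptive field on the input at this output position is [-5 / 6 / 4]. Elementwise product with the kernel and sum: -5·1 + 6·1 + 4·-2.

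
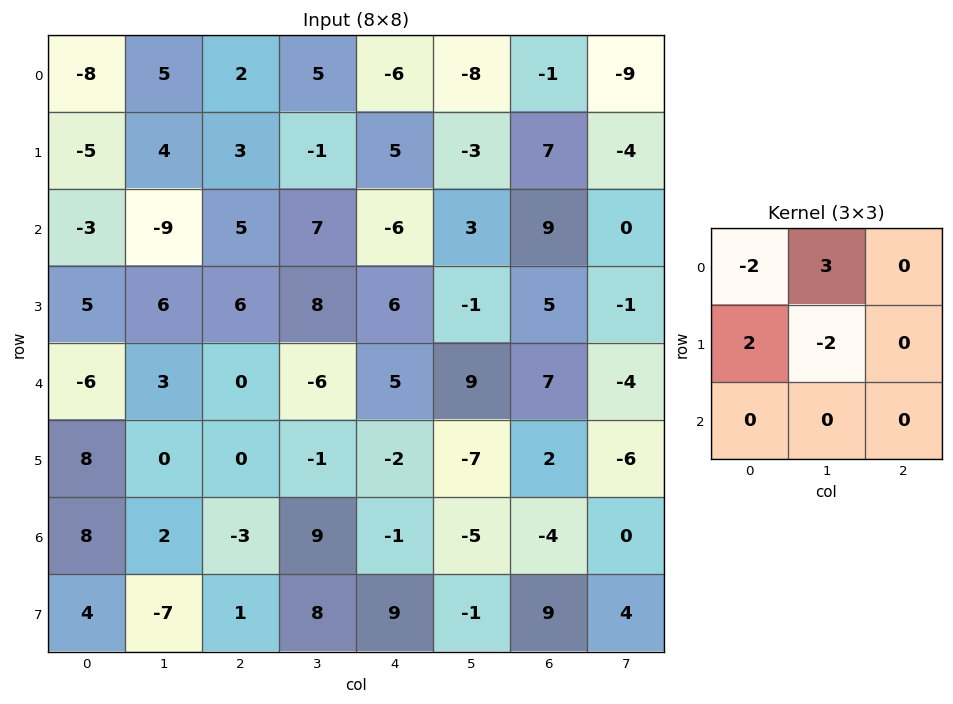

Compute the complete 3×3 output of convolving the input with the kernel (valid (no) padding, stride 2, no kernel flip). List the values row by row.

Output[0,0]: The receptive field on the input at this output position is [-8 5 2 / -5 4 3 / -3 -9 5]. Elementwise product with the kernel and sum: -8·-2 + 5·3 + -5·2 + 4·-2.

13 19 4
-23 7 35
37 -16 27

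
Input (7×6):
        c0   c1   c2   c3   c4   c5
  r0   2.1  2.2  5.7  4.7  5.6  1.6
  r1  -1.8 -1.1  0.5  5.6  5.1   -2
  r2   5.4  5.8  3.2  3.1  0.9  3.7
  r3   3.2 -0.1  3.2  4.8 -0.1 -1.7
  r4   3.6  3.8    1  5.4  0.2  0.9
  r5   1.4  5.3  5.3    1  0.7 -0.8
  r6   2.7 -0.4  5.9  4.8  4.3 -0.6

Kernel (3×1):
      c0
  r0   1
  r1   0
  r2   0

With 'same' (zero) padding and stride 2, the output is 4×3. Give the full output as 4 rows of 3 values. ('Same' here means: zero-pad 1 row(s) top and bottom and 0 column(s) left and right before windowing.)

0 0 0
-1.8 0.5 5.1
3.2 3.2 -0.1
1.4 5.3 0.7

Output[0,0]: The receptive field on the zero-padded input at this output position is [0 / 2.1 / -1.8]. Elementwise product with the kernel and sum: 0·1.
Output[0,1]: The receptive field on the zero-padded input at this output position is [0 / 5.7 / 0.5]. Elementwise product with the kernel and sum: 0·1.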